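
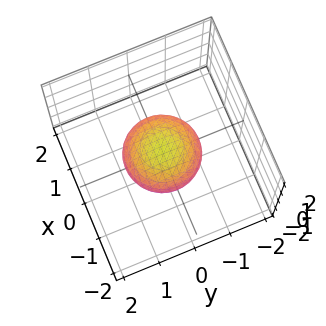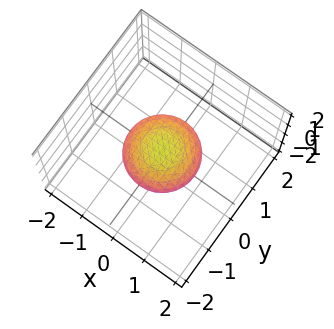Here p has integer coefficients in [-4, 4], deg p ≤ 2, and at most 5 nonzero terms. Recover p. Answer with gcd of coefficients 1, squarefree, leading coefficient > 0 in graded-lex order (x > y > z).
x^2 + y^2 + 2*z^2 - 1

First, deg p = 2. A closed, bounded, convex surface; a quadric.
Next, symmetries: rotational symmetry about the z-axis ⇒ p depends on x, y only through x² + y²; it's symmetric under z → −z, forcing even powers of z.
Then, against the integer gridlines: a circular section at z = 0 has radius exactly 1; among the integer gridlines, it crosses the x-axis at x ∈ {-1, 1}.
Finally, these observations pin down the coefficients. Check: (0, 1, 0) on the y-axis lies on the surface, and p(0, 1, 0) = 0. ✓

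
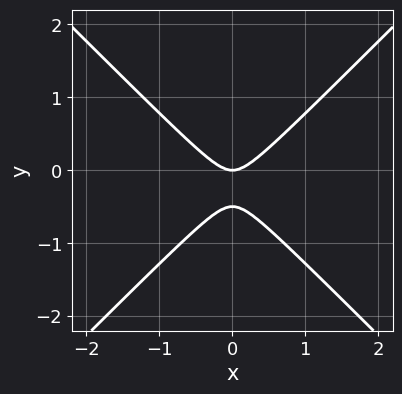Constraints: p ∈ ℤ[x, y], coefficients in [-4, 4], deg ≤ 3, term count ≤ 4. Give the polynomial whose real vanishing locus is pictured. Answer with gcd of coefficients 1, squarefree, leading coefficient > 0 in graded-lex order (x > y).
2*x^2 - 2*y^2 - y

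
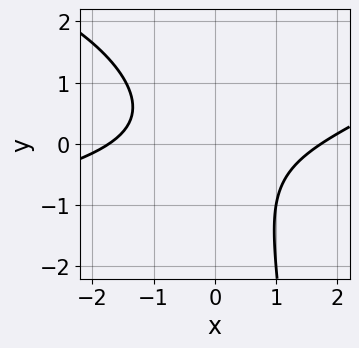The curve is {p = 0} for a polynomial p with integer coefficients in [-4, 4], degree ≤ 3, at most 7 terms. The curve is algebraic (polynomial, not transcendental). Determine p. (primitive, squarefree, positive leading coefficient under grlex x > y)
The degree is 3 — the shape is more complex than any degree-2 curve.
Observable constraints: the curve avoids every integer y-axis point in the box.
Matching integer coefficients to the picture gives p.

x*y^2 + x^2 - 3*x*y - 2*y^2 - 3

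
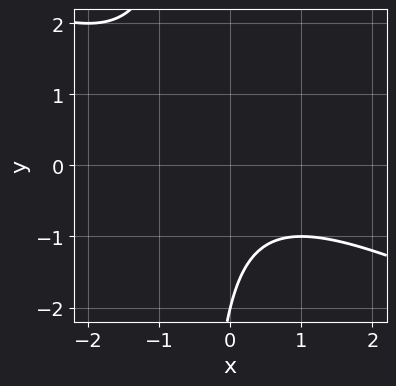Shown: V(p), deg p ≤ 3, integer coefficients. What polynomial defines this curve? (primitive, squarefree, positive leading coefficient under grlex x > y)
x^2 + 2*x*y + y + 2

1. The degree is 2 — no degree-1 curve has this shape.
2. Observable constraints: it misses every integer gridline on the x-axis; one y-axis crossing is at y = -2.
3. Assembling these constraints gives the stated polynomial.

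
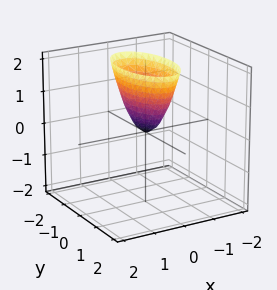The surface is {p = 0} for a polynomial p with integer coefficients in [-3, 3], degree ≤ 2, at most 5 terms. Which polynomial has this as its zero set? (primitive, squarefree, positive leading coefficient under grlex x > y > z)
1. deg p = 2.
2. Symmetries: it's symmetric under y → −y, forcing even powers of y; the x ↦ −x reflection is a symmetry, so x appears only in even powers.
3. Checking where it meets the axes: it meets the z-axis at z = 0 (among the integer gridlines); it meets the y-axis at y = 0 (among the integer gridlines).
4. Putting this together gives p.

3*x^2 + y^2 - z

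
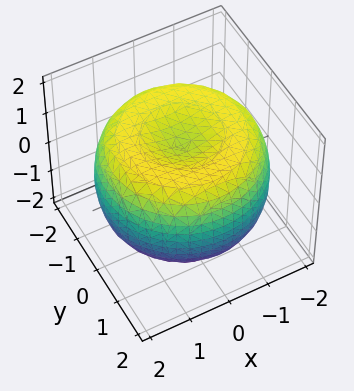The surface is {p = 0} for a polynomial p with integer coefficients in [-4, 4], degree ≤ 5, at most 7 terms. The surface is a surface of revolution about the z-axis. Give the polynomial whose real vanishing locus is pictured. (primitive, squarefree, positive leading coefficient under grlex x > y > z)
The degree is 4 — a generic line meets the surface in up to 4 points.
By symmetry, the surface is invariant under rotation about z: p = q(x² + y², z).
Reading off the gridlines: among the integer gridlines, it crosses the z-axis at z ∈ {-1, 1}; a circular section at z = 0 has radius between 1 and 2.
Fitting integer coefficients to these (and the overall shape) gives p.

x^4 + 2*x^2*y^2 + y^4 - 3*x^2 - 3*y^2 + 3*z^2 - 3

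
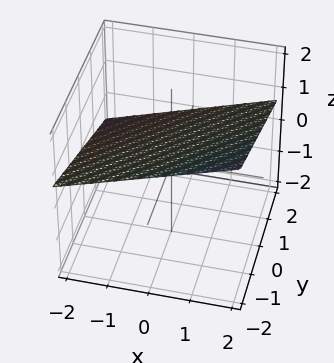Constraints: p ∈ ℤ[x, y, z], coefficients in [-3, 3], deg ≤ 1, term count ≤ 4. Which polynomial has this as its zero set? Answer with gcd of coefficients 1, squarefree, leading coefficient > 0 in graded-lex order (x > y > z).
x - y - 3*z + 2

(a) deg p = 1. The surface is flat (a plane).
(b) From the visible intercepts: one x-axis crossing is at x = -2; it crosses the y-axis at the gridline y = 2.
(c) Solving for integer coefficients yields p as stated.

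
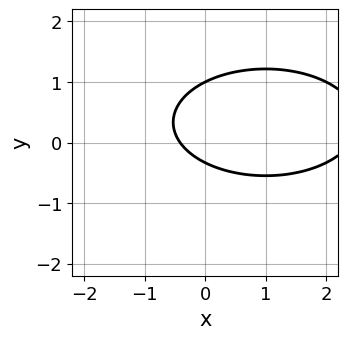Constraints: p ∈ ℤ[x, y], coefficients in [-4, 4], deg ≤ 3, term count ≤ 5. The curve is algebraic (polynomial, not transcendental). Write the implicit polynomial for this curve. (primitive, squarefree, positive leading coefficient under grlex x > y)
x^2 + 3*y^2 - 2*x - 2*y - 1

(a) deg p = 2.
(b) Checking where it meets the axes: it crosses the y-axis at the gridline y = 1.
(c) Matching integer coefficients to the picture gives p.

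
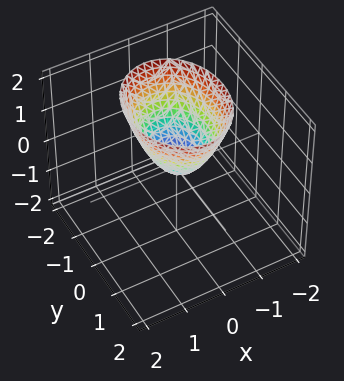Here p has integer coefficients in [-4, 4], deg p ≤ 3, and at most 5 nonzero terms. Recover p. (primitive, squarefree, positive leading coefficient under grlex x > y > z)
3*x^2 + 2*y^2 - 2*z

(a) The degree is 2 — a paraboloid; a quadric.
(b) Symmetries: it's symmetric under x → −x, forcing even powers of x; the y ↦ −y reflection is a symmetry, so y appears only in even powers.
(c) Reading off the gridlines: it meets the z-axis at z = 0 (among the integer gridlines); it crosses the y-axis at the gridline y = 0; one x-axis crossing is at x = 0.
(d) Assembling these constraints gives the stated polynomial.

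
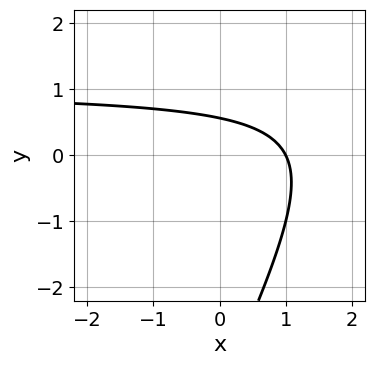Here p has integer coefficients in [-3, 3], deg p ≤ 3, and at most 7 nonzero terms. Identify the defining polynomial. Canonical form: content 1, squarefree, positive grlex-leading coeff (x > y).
(a) Degree: a generic line meets the curve in up to 2 points, so deg p = 2.
(b) Reading off the gridlines: it crosses the x-axis at the gridline x = 1.
(c) Putting this together gives p.

2*x*y - y^2 - 2*x - 3*y + 2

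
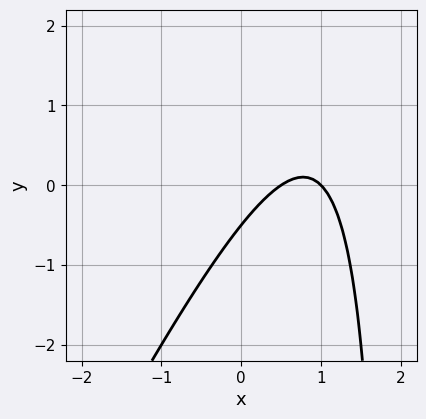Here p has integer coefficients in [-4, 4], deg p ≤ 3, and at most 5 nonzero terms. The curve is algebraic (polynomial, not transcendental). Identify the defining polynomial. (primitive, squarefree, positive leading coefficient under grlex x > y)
2*x^2 - x*y - 3*x + 2*y + 1

First, deg p = 2.
Next, checking where it meets the axes: one x-axis crossing is at x = 1.
Finally, these observations pin down the coefficients.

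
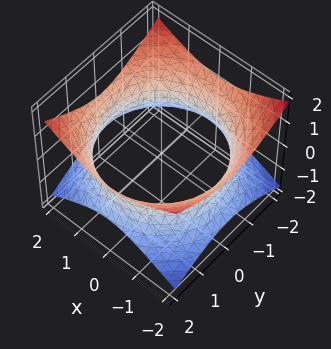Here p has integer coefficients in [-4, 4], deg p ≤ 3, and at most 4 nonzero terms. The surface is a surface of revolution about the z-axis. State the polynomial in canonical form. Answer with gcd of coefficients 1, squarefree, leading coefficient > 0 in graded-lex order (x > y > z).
deg p = 2.
By symmetry, the z-axis is an axis of rotation, so x and y enter only as x² + y².
Against the integer gridlines: it misses every integer gridline on the z-axis; a circular section at z = 0 has radius between 1 and 2.
These observations pin down the coefficients.

x^2 + y^2 - 2*z^2 - 3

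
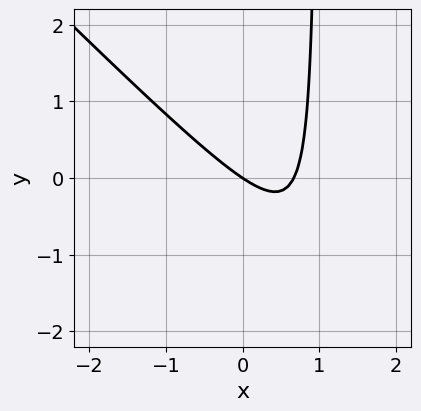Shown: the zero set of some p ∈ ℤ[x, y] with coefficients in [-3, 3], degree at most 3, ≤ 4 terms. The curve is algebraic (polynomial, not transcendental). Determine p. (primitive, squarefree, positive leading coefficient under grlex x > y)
1. The degree is 2 — no degree-1 curve has this shape.
2. From the visible intercepts: it meets the y-axis at y = 0 (among the integer gridlines); it meets the x-axis at x = 0 (among the integer gridlines).
3. Putting this together gives p.

3*x^2 + 3*x*y - 2*x - 3*y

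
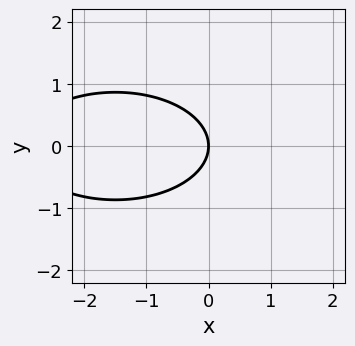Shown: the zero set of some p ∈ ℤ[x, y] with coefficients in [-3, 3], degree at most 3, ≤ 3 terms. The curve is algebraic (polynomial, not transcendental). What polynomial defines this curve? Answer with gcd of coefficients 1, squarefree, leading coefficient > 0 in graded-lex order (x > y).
x^2 + 3*y^2 + 3*x

First, deg p = 2.
Next, symmetries: mirror symmetry y ↦ −y ⇒ only even powers of y.
Next, observable constraints: it meets the x-axis at x = 0 (among the integer gridlines); it crosses the y-axis at the gridline y = 0.
Finally, matching integer coefficients to the picture gives p.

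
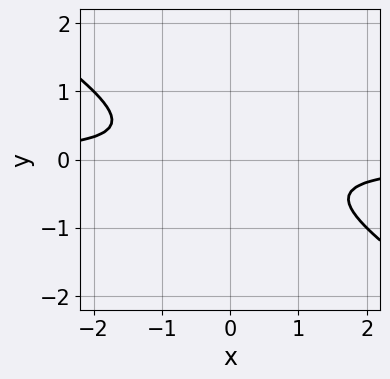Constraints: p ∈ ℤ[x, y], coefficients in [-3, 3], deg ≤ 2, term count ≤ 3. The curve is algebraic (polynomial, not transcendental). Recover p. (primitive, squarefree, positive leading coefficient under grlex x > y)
2*x*y + 3*y^2 + 1

1. deg p = 2. No degree-1 curve has this shape.
2. From the visible intercepts: the curve avoids every integer x-axis point in the box; no y-intercept at any integer in the box.
3. Putting this together gives p.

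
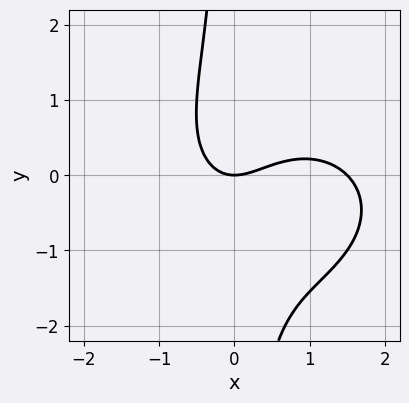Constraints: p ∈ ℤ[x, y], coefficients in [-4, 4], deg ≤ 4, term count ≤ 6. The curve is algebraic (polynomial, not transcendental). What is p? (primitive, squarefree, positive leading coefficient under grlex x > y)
(a) The degree is 3 — a generic line meets the curve in up to 3 points.
(b) Checking where it meets the axes: it meets the x-axis at x = 0 (among the integer gridlines); one y-axis crossing is at y = 0.
(c) Solving for integer coefficients yields p as stated.

2*x^3 + 3*x*y^2 - 3*x^2 + x*y + 3*y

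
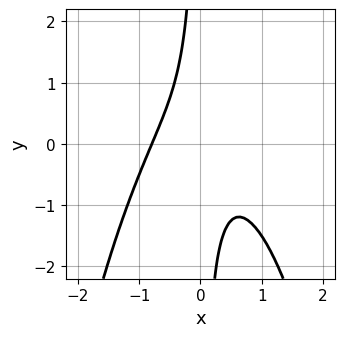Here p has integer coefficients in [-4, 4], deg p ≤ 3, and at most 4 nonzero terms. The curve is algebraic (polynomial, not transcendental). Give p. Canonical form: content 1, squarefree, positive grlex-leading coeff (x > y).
2*x^3 + 2*x*y + 1

First, the degree is 3 — no degree-2 curve has this shape.
Then, from the axis intercepts and sections: it misses every integer gridline on the y-axis.
Finally, matching integer coefficients to the picture gives p.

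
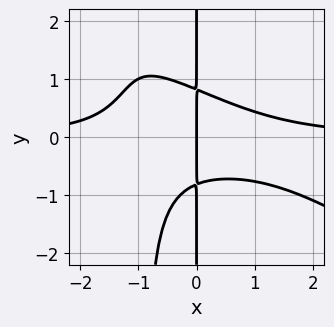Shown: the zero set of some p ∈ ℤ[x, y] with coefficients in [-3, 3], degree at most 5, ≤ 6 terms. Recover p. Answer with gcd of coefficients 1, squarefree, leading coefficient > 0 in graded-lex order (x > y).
(a) deg p = 4. A generic line meets the curve in up to 4 points.
(b) Checking where it meets the axes: every point of the y-axis in the box is on the curve; it meets the x-axis at x = 0 (among the integer gridlines).
(c) Fitting integer coefficients to these (and the overall shape) gives p.

2*x^3*y + 3*x^2*y^2 + 3*x*y^2 - 2*x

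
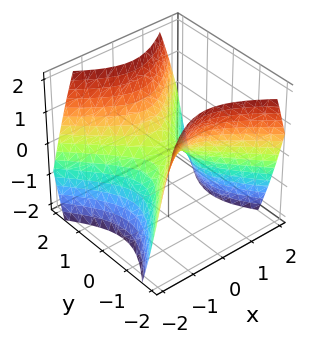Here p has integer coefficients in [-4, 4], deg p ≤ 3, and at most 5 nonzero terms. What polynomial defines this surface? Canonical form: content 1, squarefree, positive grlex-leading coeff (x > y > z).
x^2 - y^2 + z

The degree is 2 — a hyperbolic paraboloid; a quadric.
Symmetries: it's symmetric under x → −x, forcing even powers of x; it's symmetric under y → −y, forcing even powers of y.
Reading off the gridlines: one y-axis crossing is at y = 0; one z-axis crossing is at z = 0; one x-axis crossing is at x = 0.
Assembling these constraints gives the stated polynomial.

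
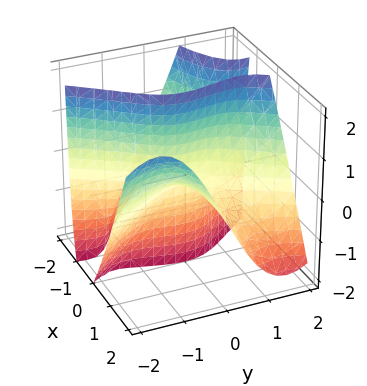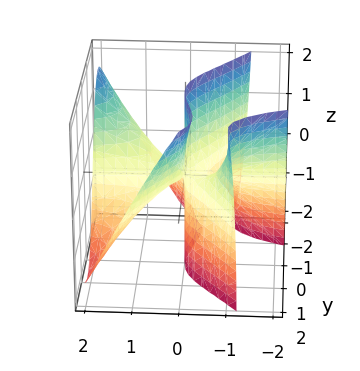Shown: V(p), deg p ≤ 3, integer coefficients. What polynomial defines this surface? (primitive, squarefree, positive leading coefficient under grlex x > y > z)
3*x^2*y - y^3 + y^2*z + 3*x*z

Degree: a generic line meets the surface in up to 3 points, so deg p = 3.
From the axis intercepts and sections: every point of the x-axis in the box is on the surface; the visible z-axis segment lies entirely on the surface; it crosses the y-axis at the gridline y = 0.
Fitting integer coefficients to these (and the overall shape) gives p.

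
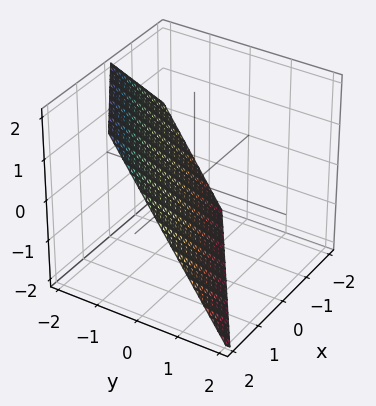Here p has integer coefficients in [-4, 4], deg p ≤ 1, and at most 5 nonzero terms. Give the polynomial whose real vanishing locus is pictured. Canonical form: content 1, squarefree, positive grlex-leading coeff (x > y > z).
2*x - 3*y - 2*z - 2

1. The degree is 1 — every cross-section is a straight line — this is a plane.
2. Checking where it meets the axes: it meets the x-axis at x = 1 (among the integer gridlines); it crosses the z-axis at the gridline z = -1.
3. Solving for integer coefficients yields p as stated.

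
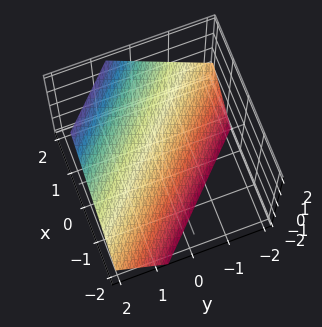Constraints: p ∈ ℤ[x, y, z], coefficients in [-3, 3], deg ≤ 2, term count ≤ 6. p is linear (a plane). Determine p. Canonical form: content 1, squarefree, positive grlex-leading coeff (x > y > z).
First, degree: the surface is flat (a plane), so deg p = 1.
Finally, solving for integer coefficients yields p as stated.

3*x + 3*y - 3*z - 2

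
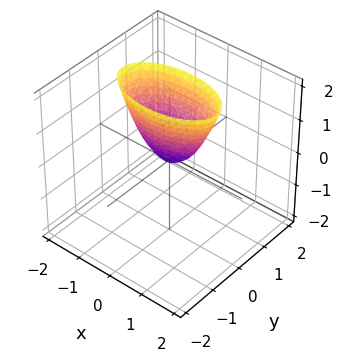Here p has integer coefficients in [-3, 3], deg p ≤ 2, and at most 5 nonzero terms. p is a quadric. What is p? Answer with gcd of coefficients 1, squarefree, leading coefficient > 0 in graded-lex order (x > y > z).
Degree: a single bowl opening along one axis; a quadric, so deg p = 2.
Symmetries: the y ↦ −y reflection is a symmetry, so y appears only in even powers; the x ↦ −x reflection is a symmetry, so x appears only in even powers.
Reading off the gridlines: it crosses the z-axis at the gridline z = 0; it meets the y-axis at y = 0 (among the integer gridlines); it meets the x-axis at x = 0 (among the integer gridlines).
These observations pin down the coefficients.

x^2 + 3*y^2 - z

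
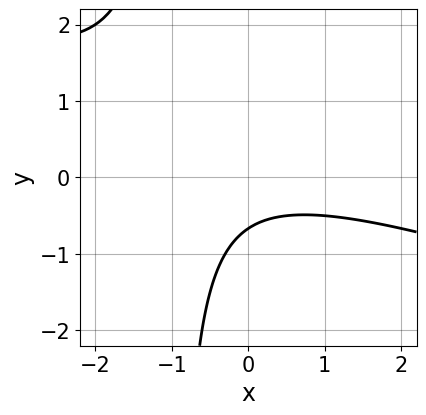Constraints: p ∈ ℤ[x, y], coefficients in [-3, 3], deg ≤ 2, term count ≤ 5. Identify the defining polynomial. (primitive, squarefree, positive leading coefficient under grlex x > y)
x^2 + 3*x*y + 3*y + 2

1. Degree: a generic line meets the curve in up to 2 points, so deg p = 2.
2. Reading off the gridlines: no x-intercept at any integer in the box.
3. Fitting integer coefficients to these (and the overall shape) gives p.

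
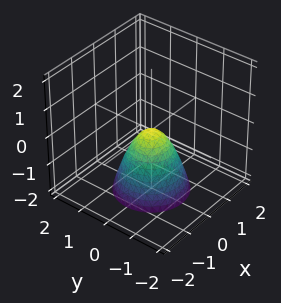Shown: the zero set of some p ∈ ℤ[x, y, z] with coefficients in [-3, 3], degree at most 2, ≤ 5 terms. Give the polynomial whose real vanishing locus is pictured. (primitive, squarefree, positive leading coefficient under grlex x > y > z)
3*x^2 + 3*y^2 + 2*z

1. The degree is 2 — a single bowl opening along one axis; a quadric.
2. Symmetry: the z-axis is an axis of rotation, so x and y enter only as x² + y².
3. From the visible intercepts: one y-axis crossing is at y = 0; it meets the z-axis at z = 0 (among the integer gridlines).
4. The integer polynomial consistent with all of this is the stated p.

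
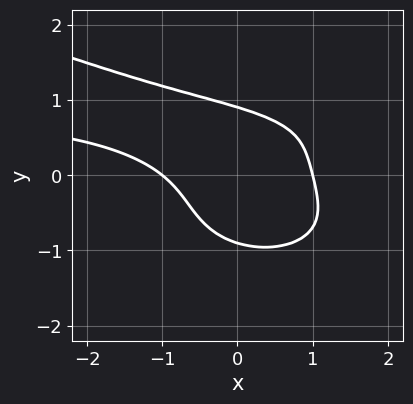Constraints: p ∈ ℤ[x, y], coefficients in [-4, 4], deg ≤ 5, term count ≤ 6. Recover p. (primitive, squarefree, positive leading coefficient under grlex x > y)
First, deg p = 4. No degree-3 curve has this shape.
Next, from the visible intercepts: among the integer gridlines, it crosses the x-axis at x ∈ {-1, 1}.
Finally, assembling these constraints gives the stated polynomial.

3*y^4 - 2*x^2*y + 2*x^2 + 3*x*y - 2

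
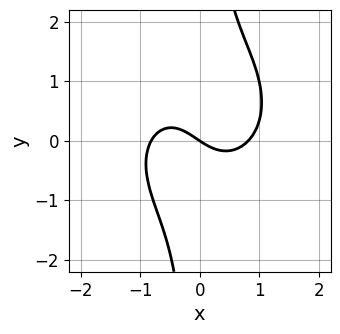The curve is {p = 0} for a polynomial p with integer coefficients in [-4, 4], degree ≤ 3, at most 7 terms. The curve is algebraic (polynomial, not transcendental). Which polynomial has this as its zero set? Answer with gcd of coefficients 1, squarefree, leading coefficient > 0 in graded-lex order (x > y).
(a) deg p = 3. A generic line meets the curve in up to 3 points.
(b) Against the integer gridlines: it meets the x-axis at x = 0 (among the integer gridlines); one y-axis crossing is at y = 0.
(c) Assembling these constraints gives the stated polynomial.

3*x^3 + 3*x*y^2 - x*y - 2*x - 3*y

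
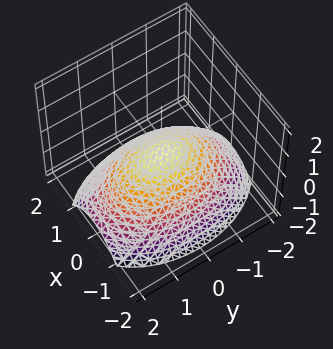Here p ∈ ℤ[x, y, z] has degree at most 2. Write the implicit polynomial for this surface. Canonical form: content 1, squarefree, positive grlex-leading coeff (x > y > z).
(a) deg p = 2.
(b) Symmetries: it's symmetric under y → −y, forcing even powers of y; the x ↦ −x reflection is a symmetry, so x appears only in even powers.
(c) Against the integer gridlines: it meets the x-axis at x = 0 (among the integer gridlines); it meets the z-axis at z = 0 (among the integer gridlines); one y-axis crossing is at y = 0.
(d) The integer polynomial consistent with all of this is the stated p.

2*x^2 + y^2 + 3*z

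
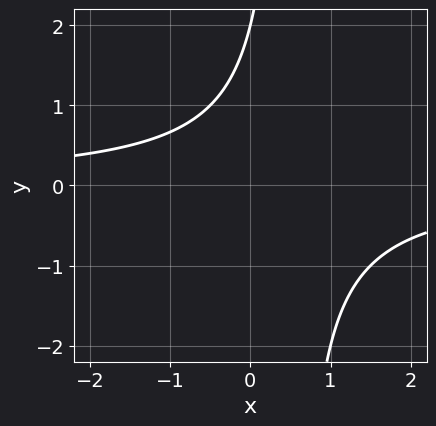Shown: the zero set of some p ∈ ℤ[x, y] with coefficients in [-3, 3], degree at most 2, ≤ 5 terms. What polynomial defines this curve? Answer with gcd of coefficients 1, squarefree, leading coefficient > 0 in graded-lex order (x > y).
2*x*y - y + 2

First, the degree is 2 — no degree-1 curve has this shape.
Then, checking where it meets the axes: it misses every integer gridline on the x-axis; it meets the y-axis at y = 2 (among the integer gridlines).
Finally, matching integer coefficients to the picture gives p.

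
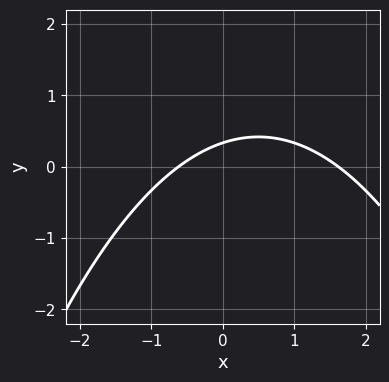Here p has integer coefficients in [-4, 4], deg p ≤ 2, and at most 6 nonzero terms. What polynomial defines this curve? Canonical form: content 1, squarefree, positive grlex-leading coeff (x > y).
x^2 - x + 3*y - 1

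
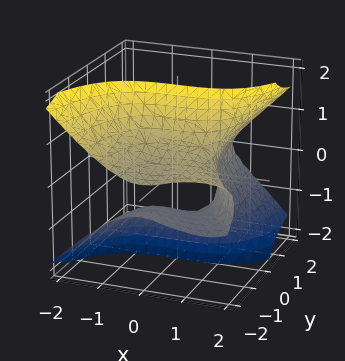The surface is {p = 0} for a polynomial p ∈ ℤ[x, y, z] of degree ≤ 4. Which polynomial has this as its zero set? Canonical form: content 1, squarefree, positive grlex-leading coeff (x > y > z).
deg p = 3.
Reading off the gridlines: it misses every integer gridline on the z-axis; no y-intercept at any integer in the box; it crosses the x-axis at the gridline x = 1.
Matching integer coefficients to the picture gives p.

x^3 + x^2*y - 3*y*z^2 - 1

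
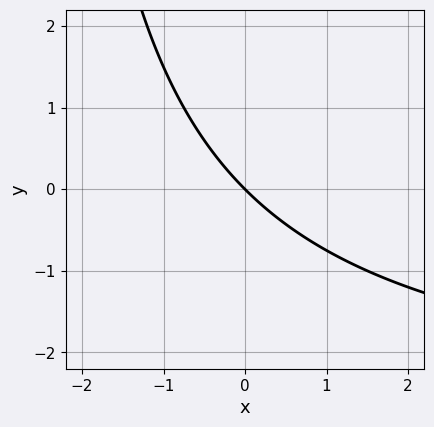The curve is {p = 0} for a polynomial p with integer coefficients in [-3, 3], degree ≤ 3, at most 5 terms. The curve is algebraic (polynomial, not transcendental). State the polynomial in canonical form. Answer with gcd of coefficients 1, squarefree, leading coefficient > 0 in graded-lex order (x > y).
x*y + 3*x + 3*y

The degree is 2 — a generic line meets the curve in up to 2 points.
Against the integer gridlines: it meets the x-axis at x = 0 (among the integer gridlines); it crosses the y-axis at the gridline y = 0.
Matching integer coefficients to the picture gives p.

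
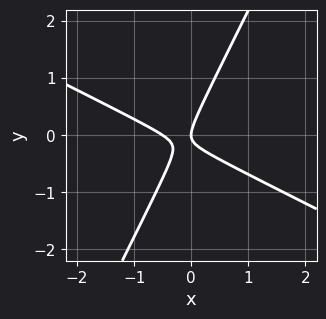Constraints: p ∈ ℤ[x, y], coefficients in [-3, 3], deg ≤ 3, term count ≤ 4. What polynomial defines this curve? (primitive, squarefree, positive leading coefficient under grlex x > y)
2*x^2 + 3*x*y - 2*y^2 + x

First, degree: no degree-1 curve has this shape, so deg p = 2.
Next, against the integer gridlines: one y-axis crossing is at y = 0; one x-axis crossing is at x = 0.
Finally, matching integer coefficients to the picture gives p.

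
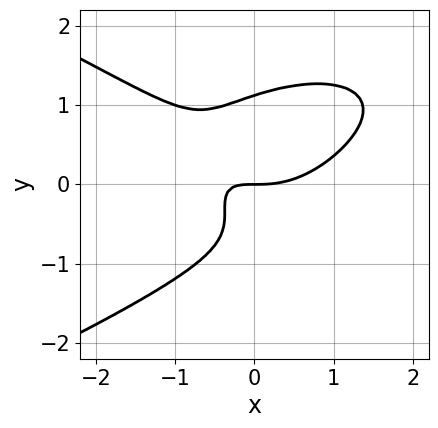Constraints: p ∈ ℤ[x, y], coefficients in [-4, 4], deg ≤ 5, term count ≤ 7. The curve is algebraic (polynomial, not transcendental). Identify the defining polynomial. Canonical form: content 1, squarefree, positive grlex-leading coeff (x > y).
3*y^4 + 2*x^3 - 3*x*y - 2*y^2 - 2*y

The degree is 4 — the shape is more complex than any degree-3 curve.
Observable constraints: it crosses the x-axis at the gridline x = 0; one y-axis crossing is at y = 0.
Together with the visible shape, these determine p as stated.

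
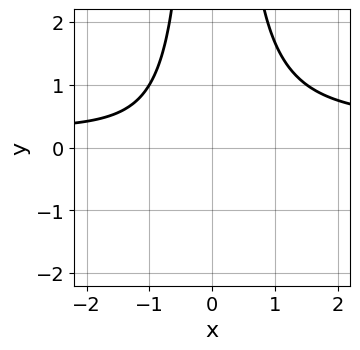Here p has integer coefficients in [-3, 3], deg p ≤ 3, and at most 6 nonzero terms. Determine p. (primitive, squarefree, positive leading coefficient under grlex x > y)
3*x^2*y - x^2 - x - 3

The degree is 3 — no degree-2 curve has this shape.
Reading off the gridlines: no x-intercept at any integer in the box; it misses every integer gridline on the y-axis.
These observations pin down the coefficients.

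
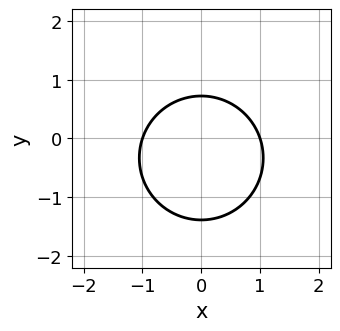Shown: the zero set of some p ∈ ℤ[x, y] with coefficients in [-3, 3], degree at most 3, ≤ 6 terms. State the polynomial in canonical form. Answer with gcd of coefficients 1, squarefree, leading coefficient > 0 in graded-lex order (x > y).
3*x^2 + 3*y^2 + 2*y - 3

(a) Degree: a generic line meets the curve in up to 2 points, so deg p = 2.
(b) Symmetries: the x ↦ −x reflection is a symmetry, so x appears only in even powers.
(c) From the visible intercepts: the x-axis gridline crossings are at x ∈ {-1, 1}.
(d) The integer polynomial consistent with all of this is the stated p.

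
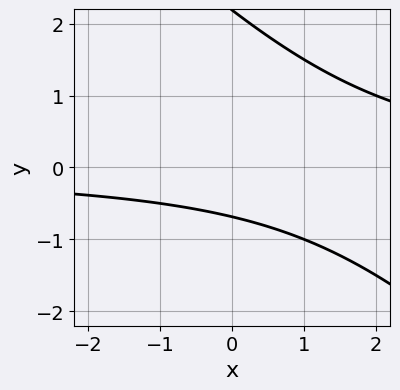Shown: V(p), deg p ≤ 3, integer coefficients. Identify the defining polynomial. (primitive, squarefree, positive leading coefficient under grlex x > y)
2*x*y + 2*y^2 - 3*y - 3

First, the degree is 2 — no degree-1 curve has this shape.
Next, checking where it meets the axes: it misses every integer gridline on the x-axis.
Finally, matching integer coefficients to the picture gives p.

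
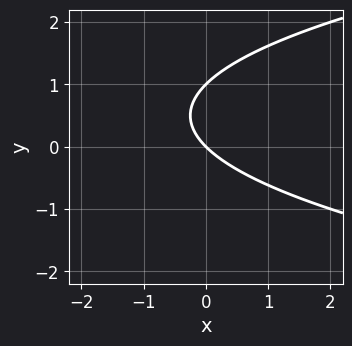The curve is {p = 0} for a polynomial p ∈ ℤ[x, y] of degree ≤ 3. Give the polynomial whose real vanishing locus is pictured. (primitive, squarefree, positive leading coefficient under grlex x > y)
(a) deg p = 2. No degree-1 curve has this shape.
(b) Observable constraints: among the integer gridlines, it crosses the y-axis at y ∈ {0, 1}; one x-axis crossing is at x = 0.
(c) Together with the visible shape, these determine p as stated.

y^2 - x - y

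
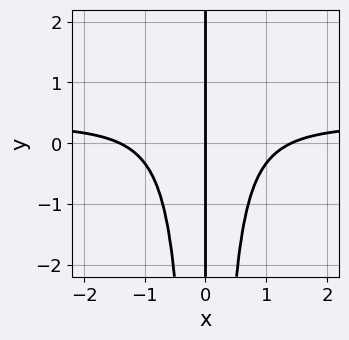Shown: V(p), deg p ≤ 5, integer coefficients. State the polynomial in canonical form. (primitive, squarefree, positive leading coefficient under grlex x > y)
1. Degree: the shape is more complex than any degree-3 curve, so deg p = 4.
2. From the visible intercepts: it meets the x-axis at x = 0 (among the integer gridlines); every point of the y-axis in the box is on the curve.
3. These observations pin down the coefficients.

3*x^3*y - x^3 + 2*x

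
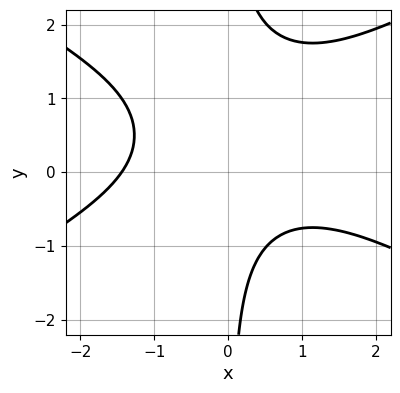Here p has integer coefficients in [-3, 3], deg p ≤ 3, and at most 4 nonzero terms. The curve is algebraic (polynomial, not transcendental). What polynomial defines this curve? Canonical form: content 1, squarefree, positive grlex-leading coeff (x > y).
x^3 - 3*x*y^2 + 3*x*y + 3

The degree is 3 — the shape is more complex than any degree-2 curve.
Reading off the gridlines: the curve avoids every integer y-axis point in the box.
Putting this together gives p.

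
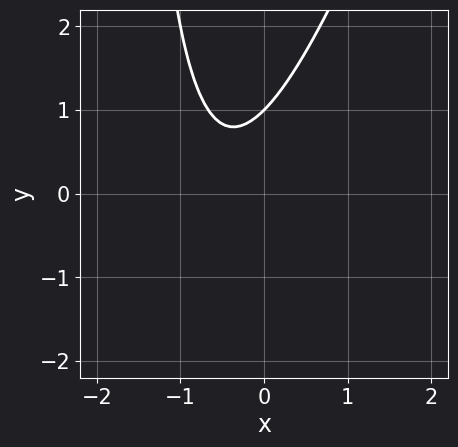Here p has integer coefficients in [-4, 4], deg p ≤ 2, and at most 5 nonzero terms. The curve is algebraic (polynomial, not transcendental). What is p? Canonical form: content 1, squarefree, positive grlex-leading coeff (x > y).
First, deg p = 2. A generic line meets the curve in up to 2 points.
Next, from the axis intercepts and sections: the curve avoids every integer x-axis point in the box; it meets the y-axis at y = 1 (among the integer gridlines).
Finally, putting this together gives p.

3*x^2 - x*y + 3*x - 2*y + 2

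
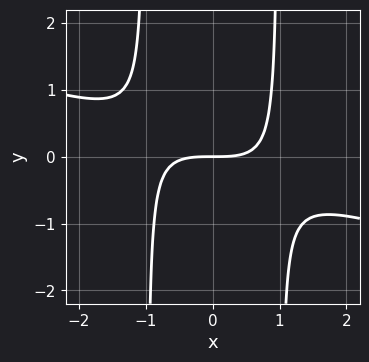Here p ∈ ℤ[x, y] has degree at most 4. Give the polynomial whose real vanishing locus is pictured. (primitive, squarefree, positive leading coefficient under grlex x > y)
x^3 + 3*x^2*y - 3*y

(a) The degree is 3 — the shape is more complex than any degree-2 curve.
(b) From the visible intercepts: it crosses the y-axis at the gridline y = 0; it crosses the x-axis at the gridline x = 0.
(c) Solving for integer coefficients yields p as stated.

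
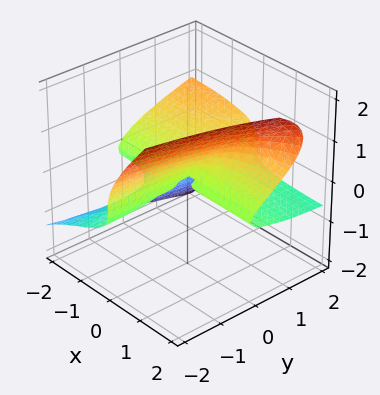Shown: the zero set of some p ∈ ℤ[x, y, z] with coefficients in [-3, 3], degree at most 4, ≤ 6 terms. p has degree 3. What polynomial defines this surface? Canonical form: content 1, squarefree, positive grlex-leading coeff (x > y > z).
Degree: no degree-2 surface has this shape, so deg p = 3.
Checking where it meets the axes: every point of the y-axis in the box is on the surface; it crosses the z-axis at the gridline z = 0; every point of the x-axis in the box is on the surface.
Assembling these constraints gives the stated polynomial.

x*y*z - 3*x*z^2 + 3*z^3 + x*y - x*z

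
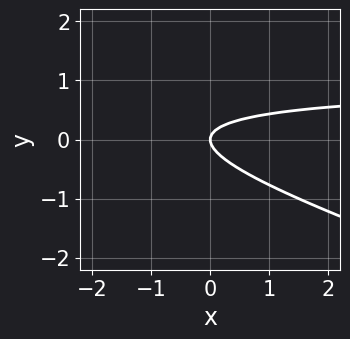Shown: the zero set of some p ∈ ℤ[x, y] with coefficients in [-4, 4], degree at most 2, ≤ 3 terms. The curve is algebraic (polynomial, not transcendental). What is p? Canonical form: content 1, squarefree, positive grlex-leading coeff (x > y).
First, degree: a generic line meets the curve in up to 2 points, so deg p = 2.
Next, observable constraints: it crosses the y-axis at the gridline y = 0; it crosses the x-axis at the gridline x = 0.
Finally, fitting integer coefficients to these (and the overall shape) gives p.

x*y + 3*y^2 - x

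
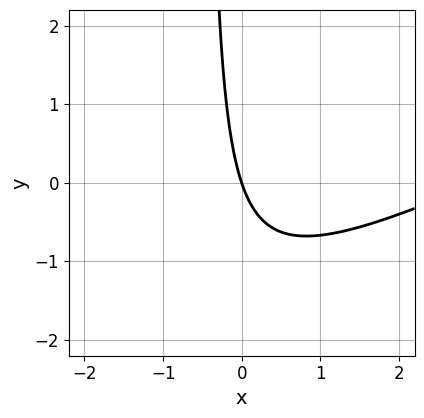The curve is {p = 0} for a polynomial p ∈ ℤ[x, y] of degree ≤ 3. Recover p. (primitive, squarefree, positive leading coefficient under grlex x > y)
x^2 - 2*x*y - 3*x - y

The degree is 2 — a generic line meets the curve in up to 2 points.
From the visible intercepts: it crosses the y-axis at the gridline y = 0; it meets the x-axis at x = 0 (among the integer gridlines).
Solving for integer coefficients yields p as stated.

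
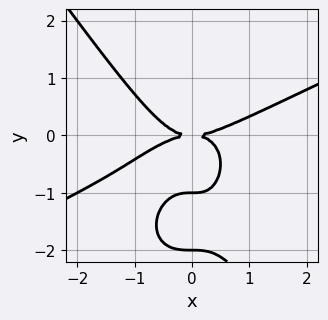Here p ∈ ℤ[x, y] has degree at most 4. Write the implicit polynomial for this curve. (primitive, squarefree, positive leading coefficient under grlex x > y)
x^4 - 2*x^3*y - y^4 - 3*y^3 - 2*y^2

deg p = 4. A generic line meets the curve in up to 4 points.
Reading off the gridlines: among the integer gridlines, it crosses the y-axis at y ∈ {-2, -1, 0}; it crosses the x-axis at the gridline x = 0.
Matching integer coefficients to the picture gives p.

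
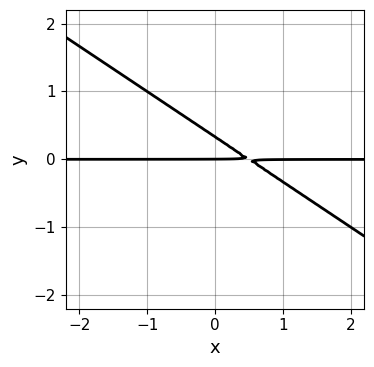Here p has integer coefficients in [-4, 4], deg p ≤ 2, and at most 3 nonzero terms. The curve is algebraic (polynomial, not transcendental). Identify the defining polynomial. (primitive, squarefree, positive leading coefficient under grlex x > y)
(a) deg p = 2. The shape is more complex than any degree-1 curve.
(b) Against the integer gridlines: the visible x-axis segment lies entirely on the curve; one y-axis crossing is at y = 0.
(c) Fitting integer coefficients to these (and the overall shape) gives p.

2*x*y + 3*y^2 - y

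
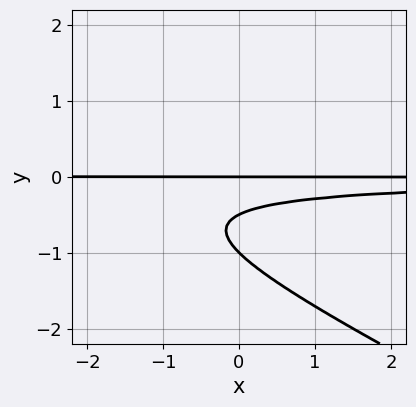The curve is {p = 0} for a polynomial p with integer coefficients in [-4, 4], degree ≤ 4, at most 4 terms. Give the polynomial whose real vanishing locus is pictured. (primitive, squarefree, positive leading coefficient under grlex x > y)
x*y^2 + 2*y^3 + 3*y^2 + y

(a) deg p = 3. No degree-2 curve has this shape.
(b) From the axis intercepts and sections: among the integer gridlines, it crosses the y-axis at y ∈ {-1, 0}; every point of the x-axis in the box is on the curve.
(c) Fitting integer coefficients to these (and the overall shape) gives p.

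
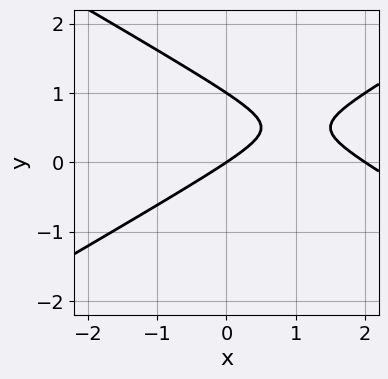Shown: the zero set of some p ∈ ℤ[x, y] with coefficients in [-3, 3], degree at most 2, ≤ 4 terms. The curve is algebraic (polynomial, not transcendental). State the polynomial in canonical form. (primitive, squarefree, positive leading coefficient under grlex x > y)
(a) deg p = 2. A generic line meets the curve in up to 2 points.
(b) Against the integer gridlines: among the integer gridlines, it crosses the x-axis at x ∈ {0, 2}; the y-axis gridline crossings are at y ∈ {0, 1}.
(c) Matching integer coefficients to the picture gives p.

x^2 - 3*y^2 - 2*x + 3*y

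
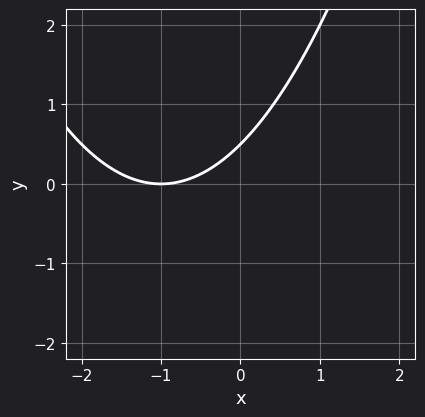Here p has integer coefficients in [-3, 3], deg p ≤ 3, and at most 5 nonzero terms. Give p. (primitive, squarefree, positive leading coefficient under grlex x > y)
x^2 + 2*x - 2*y + 1

First, degree: a generic line meets the curve in up to 2 points, so deg p = 2.
Then, from the visible intercepts: one x-axis crossing is at x = -1.
Finally, matching integer coefficients to the picture gives p.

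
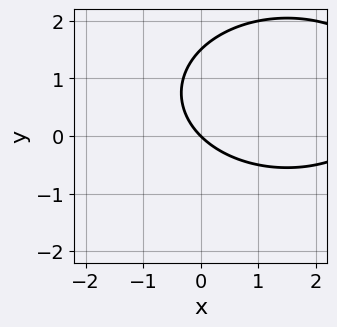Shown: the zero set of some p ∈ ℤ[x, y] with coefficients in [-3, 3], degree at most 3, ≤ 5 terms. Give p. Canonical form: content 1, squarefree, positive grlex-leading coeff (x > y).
First, deg p = 2. A generic line meets the curve in up to 2 points.
Next, from the axis intercepts and sections: one y-axis crossing is at y = 0; one x-axis crossing is at x = 0.
Finally, together with the visible shape, these determine p as stated.

x^2 + 2*y^2 - 3*x - 3*y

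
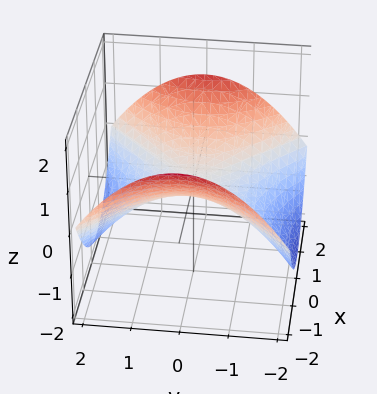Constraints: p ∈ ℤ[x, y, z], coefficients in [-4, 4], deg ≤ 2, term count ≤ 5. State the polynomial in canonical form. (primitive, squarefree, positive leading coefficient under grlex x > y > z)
deg p = 2.
Symmetries: it's symmetric under y → −y, forcing even powers of y; the x ↦ −x reflection is a symmetry, so x appears only in even powers.
Against the integer gridlines: it crosses the y-axis at the gridline y = 0; it meets the x-axis at x = 0 (among the integer gridlines).
Solving for integer coefficients yields p as stated.

x^2 - y^2 - 3*z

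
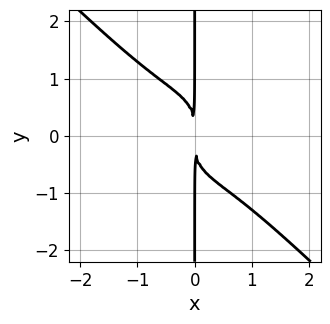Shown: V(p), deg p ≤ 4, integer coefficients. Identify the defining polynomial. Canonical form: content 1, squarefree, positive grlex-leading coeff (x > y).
1. The degree is 4 — no degree-3 curve has this shape.
2. From the visible intercepts: every point of the y-axis in the box is on the curve.
3. These observations pin down the coefficients.

3*x^4 - x^2*y^2 + 2*x*y^3 + 3*x^2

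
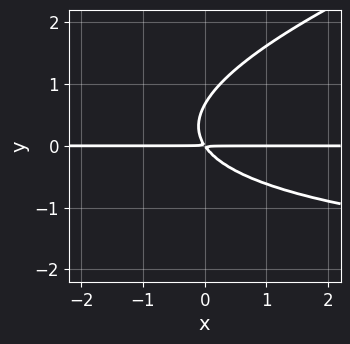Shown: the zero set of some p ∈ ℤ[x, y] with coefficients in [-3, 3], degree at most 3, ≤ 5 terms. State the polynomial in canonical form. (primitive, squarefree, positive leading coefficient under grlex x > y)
x*y^2 - 3*y^3 + 3*x*y + 2*y^2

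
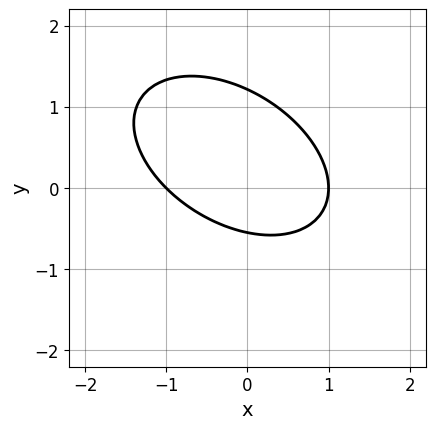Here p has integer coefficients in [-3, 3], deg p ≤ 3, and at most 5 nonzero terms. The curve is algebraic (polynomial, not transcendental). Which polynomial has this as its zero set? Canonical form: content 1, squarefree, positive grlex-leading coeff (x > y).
First, deg p = 2. A generic line meets the curve in up to 2 points.
Then, checking where it meets the axes: among the integer gridlines, it crosses the x-axis at x ∈ {-1, 1}.
Finally, the integer polynomial consistent with all of this is the stated p.

2*x^2 + 2*x*y + 3*y^2 - 2*y - 2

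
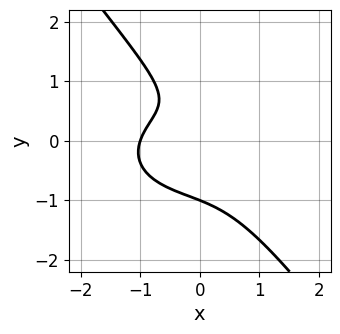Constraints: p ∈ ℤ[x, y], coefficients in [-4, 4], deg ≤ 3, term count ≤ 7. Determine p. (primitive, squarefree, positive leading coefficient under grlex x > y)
First, degree: a generic line meets the curve in up to 3 points, so deg p = 3.
Then, observable constraints: it meets the x-axis at x = -1 (among the integer gridlines); it crosses the y-axis at the gridline y = -1.
Finally, these observations pin down the coefficients.

x^3 + 2*x*y^2 + 2*y^3 - y + 1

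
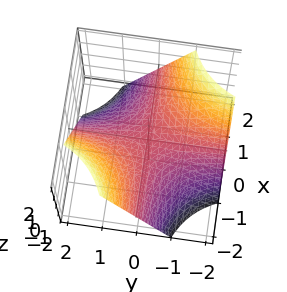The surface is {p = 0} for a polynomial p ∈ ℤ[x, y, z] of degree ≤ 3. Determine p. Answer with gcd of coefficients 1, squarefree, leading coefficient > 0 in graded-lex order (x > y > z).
x*y + z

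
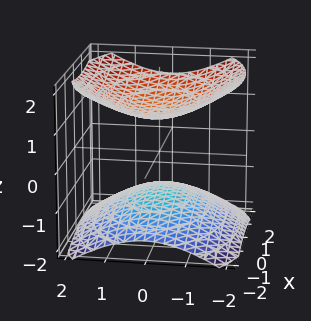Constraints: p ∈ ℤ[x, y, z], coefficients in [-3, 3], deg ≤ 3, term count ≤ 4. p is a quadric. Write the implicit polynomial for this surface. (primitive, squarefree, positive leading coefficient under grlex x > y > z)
x^2 + 2*y^2 - 3*z^2 + 3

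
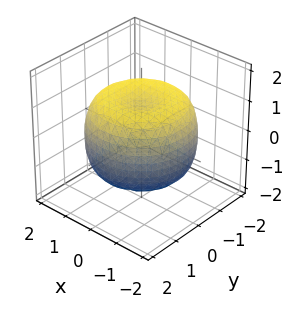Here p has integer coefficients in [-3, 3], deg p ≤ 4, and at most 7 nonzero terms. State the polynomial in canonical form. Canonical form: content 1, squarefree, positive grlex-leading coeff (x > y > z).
x^4 + 2*x^2*y^2 + y^4 - 2*x^2 - 2*y^2 + 2*z^2 - 2

First, the degree is 4 — the shape is more complex than any degree-3 surface.
Then, symmetries: the surface is invariant under rotation about z: p = q(x² + y², z).
Next, from the visible intercepts: a circular section at z = 0 has radius between 1 and 2; among the integer gridlines, it crosses the z-axis at z ∈ {-1, 1}.
Finally, the integer polynomial consistent with all of this is the stated p.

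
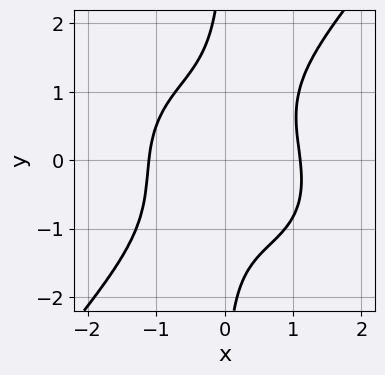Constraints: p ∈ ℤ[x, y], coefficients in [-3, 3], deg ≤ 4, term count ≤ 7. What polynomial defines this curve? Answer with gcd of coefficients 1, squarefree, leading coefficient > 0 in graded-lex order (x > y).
Degree: no degree-3 curve has this shape, so deg p = 4.
Checking where it meets the axes: the curve avoids every integer y-axis point in the box.
Matching integer coefficients to the picture gives p.

2*x^4 + x^2*y^2 - 2*x*y^3 + x^2*y - 3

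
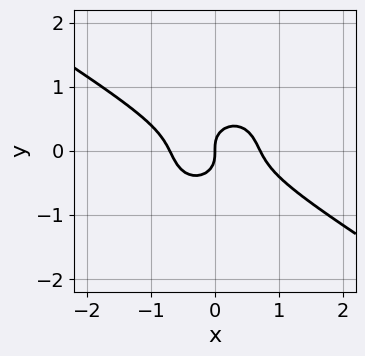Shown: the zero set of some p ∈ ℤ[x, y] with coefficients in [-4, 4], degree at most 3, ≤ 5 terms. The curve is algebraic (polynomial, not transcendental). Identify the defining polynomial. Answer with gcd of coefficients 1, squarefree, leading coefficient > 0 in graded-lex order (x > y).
(a) Degree: the shape is more complex than any degree-2 curve, so deg p = 3.
(b) Against the integer gridlines: one x-axis crossing is at x = 0; it meets the y-axis at y = 0 (among the integer gridlines).
(c) Solving for integer coefficients yields p as stated.

2*x^3 + 2*x^2*y + 3*y^3 - x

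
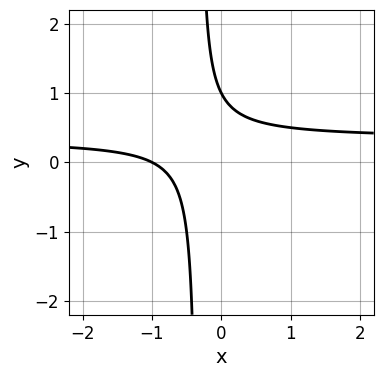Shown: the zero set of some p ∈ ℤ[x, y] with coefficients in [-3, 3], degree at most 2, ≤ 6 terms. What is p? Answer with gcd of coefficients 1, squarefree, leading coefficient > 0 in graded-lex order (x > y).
3*x*y - x + y - 1

1. The degree is 2 — a generic line meets the curve in up to 2 points.
2. From the axis intercepts and sections: it meets the x-axis at x = -1 (among the integer gridlines); one y-axis crossing is at y = 1.
3. Matching integer coefficients to the picture gives p.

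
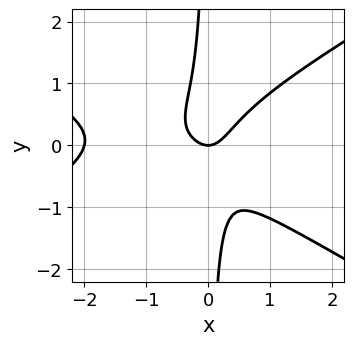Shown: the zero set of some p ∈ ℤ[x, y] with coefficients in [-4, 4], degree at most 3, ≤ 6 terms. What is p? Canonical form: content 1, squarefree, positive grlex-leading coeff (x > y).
deg p = 3. No degree-2 curve has this shape.
From the visible intercepts: one y-axis crossing is at y = 0; the x-axis gridline crossings are at x ∈ {-2, 0}.
Matching integer coefficients to the picture gives p.

x^3 - 3*x*y^2 + 2*x^2 - y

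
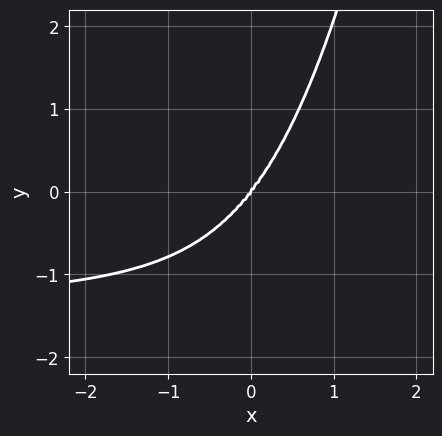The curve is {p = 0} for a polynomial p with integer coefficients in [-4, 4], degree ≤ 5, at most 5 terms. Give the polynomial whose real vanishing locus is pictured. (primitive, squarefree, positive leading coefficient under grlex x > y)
2*x^3*y + 2*x^2*y^2 + 3*x^3 + x^2*y - 2*y^3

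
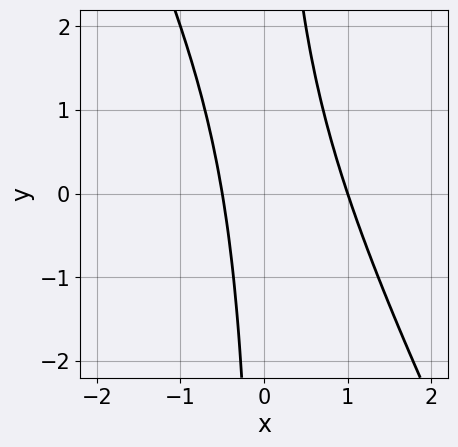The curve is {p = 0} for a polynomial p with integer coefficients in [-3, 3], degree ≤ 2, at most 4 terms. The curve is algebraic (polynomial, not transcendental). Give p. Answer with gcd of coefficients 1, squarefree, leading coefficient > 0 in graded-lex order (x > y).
1. deg p = 2. The shape is more complex than any degree-1 curve.
2. From the axis intercepts and sections: the curve avoids every integer y-axis point in the box; one x-axis crossing is at x = 1.
3. Solving for integer coefficients yields p as stated.

2*x^2 + x*y - x - 1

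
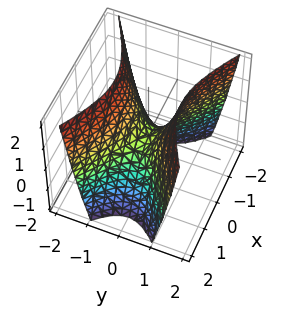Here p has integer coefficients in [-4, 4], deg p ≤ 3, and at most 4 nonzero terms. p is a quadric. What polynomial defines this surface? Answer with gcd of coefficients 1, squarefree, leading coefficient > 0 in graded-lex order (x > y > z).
x^2 - 2*y^2 + z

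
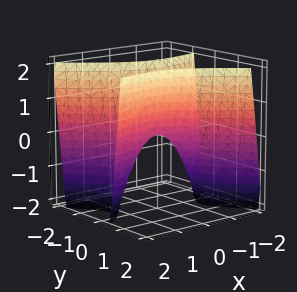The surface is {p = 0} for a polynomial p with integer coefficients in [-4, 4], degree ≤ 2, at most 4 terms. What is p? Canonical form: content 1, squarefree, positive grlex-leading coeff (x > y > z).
x^2 - 2*x*y - 3*y^2 + z

deg p = 2. The shape is more complex than any degree-1 surface.
Reading off the gridlines: one y-axis crossing is at y = 0; it meets the x-axis at x = 0 (among the integer gridlines); it meets the z-axis at z = 0 (among the integer gridlines).
Matching integer coefficients to the picture gives p.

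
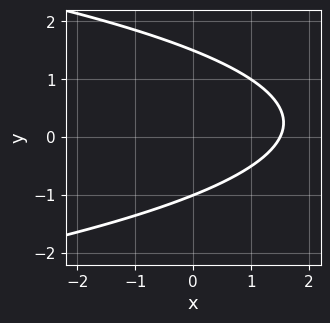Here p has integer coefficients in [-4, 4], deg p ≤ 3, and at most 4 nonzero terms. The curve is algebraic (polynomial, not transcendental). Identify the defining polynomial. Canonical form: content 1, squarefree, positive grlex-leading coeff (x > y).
2*y^2 + 2*x - y - 3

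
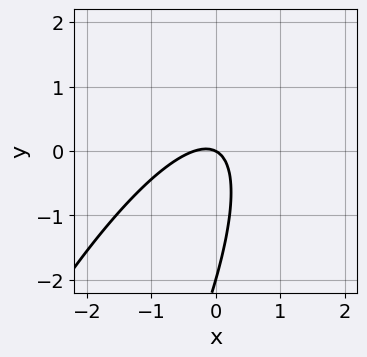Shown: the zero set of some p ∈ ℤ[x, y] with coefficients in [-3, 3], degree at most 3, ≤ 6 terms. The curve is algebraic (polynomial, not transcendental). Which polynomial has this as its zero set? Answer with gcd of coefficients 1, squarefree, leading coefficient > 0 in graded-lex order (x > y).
3*x^2 - 3*x*y + y^2 + x + 2*y

First, the degree is 2 — a generic line meets the curve in up to 2 points.
Next, checking where it meets the axes: among the integer gridlines, it crosses the y-axis at y ∈ {-2, 0}; it crosses the x-axis at the gridline x = 0.
Finally, matching integer coefficients to the picture gives p.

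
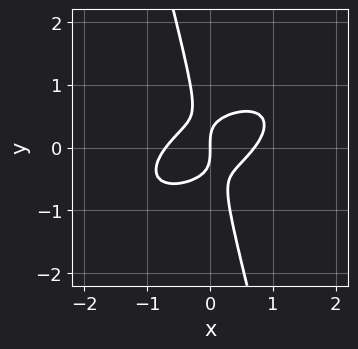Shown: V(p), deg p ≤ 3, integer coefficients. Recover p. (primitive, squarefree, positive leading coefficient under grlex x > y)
2*x^3 - 3*x^2*y + 3*x*y^2 + y^3 - x

(a) deg p = 3. A generic line meets the curve in up to 3 points.
(b) Reading off the gridlines: it meets the x-axis at x = 0 (among the integer gridlines); it crosses the y-axis at the gridline y = 0.
(c) These observations pin down the coefficients.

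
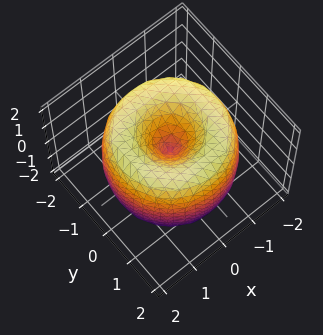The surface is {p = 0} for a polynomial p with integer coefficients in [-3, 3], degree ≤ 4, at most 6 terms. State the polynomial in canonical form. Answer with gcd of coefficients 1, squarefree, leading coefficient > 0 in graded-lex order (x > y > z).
x^4 + 2*x^2*y^2 + y^4 - 3*x^2 - 3*y^2 + z^2

1. Degree: a generic line meets the surface in up to 4 points, so deg p = 4.
2. Symmetries: rotational symmetry about the z-axis ⇒ p depends on x, y only through x² + y².
3. From the visible intercepts: it meets the z-axis at z = 0 (among the integer gridlines); one x-axis crossing is at x = 0; a circular section at z = 0 has radius between 1 and 2.
4. Assembling these constraints gives the stated polynomial.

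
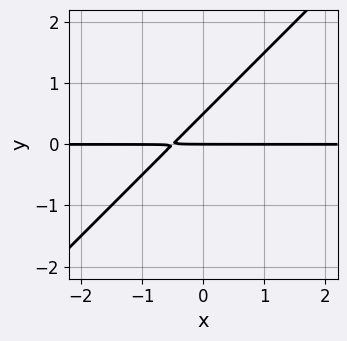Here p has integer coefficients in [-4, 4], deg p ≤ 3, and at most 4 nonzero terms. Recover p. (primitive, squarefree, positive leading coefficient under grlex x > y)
(a) deg p = 2. No degree-1 curve has this shape.
(b) Reading off the gridlines: the visible x-axis segment lies entirely on the curve; it meets the y-axis at y = 0 (among the integer gridlines).
(c) Solving for integer coefficients yields p as stated.

2*x*y - 2*y^2 + y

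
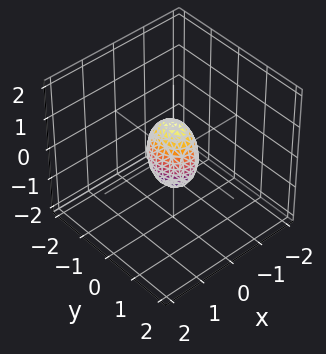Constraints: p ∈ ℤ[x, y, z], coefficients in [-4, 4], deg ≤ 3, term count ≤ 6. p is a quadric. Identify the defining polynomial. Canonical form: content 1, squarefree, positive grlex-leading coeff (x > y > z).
First, the degree is 2 — bounded and convex; a quadric.
Then, symmetries: it's symmetric under z → −z, forcing even powers of z; it's symmetric under y → −y, forcing even powers of y; mirror symmetry x ↦ −x ⇒ only even powers of x.
Next, from the visible intercepts: the z-axis gridline crossings are at z ∈ {-1, 1}.
Finally, these observations pin down the coefficients.

3*x^2 + 2*y^2 + z^2 - 1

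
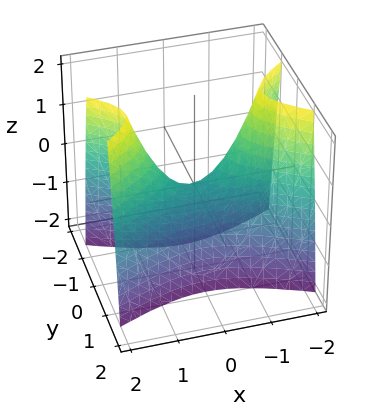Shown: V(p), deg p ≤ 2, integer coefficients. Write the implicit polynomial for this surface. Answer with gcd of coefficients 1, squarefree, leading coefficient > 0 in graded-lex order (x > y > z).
First, degree: a saddle surface; a quadric, so deg p = 2.
Next, symmetries: mirror symmetry y ↦ −y ⇒ only even powers of y; mirror symmetry x ↦ −x ⇒ only even powers of x.
Next, from the axis intercepts and sections: one y-axis crossing is at y = 0; it crosses the z-axis at the gridline z = 0.
Finally, solving for integer coefficients yields p as stated.

x^2 - 3*y^2 - z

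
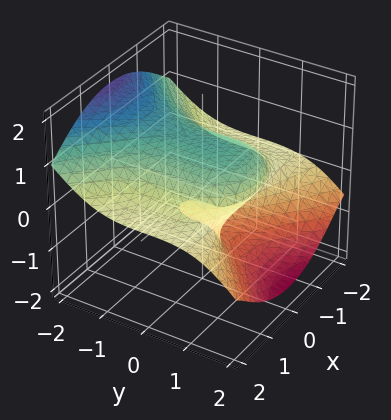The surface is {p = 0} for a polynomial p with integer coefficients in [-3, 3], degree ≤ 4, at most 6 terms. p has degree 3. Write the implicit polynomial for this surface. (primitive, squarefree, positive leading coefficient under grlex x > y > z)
3*x^2*z + y^3 + 3*z^3 - 3*z - 1

deg p = 3. No degree-2 surface has this shape.
Observable constraints: it crosses the y-axis at the gridline y = 1; no x-intercept at any integer in the box.
Matching integer coefficients to the picture gives p.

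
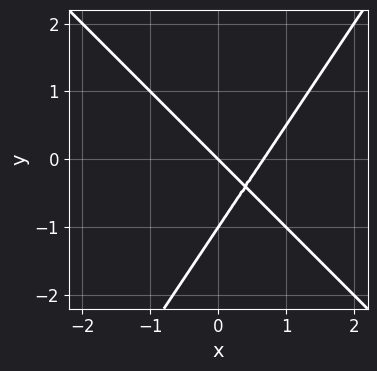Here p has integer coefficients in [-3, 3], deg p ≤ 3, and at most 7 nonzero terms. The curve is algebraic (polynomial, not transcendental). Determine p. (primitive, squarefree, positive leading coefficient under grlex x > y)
3*x^2 + x*y - 2*y^2 - 2*x - 2*y

(a) Degree: the shape is more complex than any degree-1 curve, so deg p = 2.
(b) From the visible intercepts: it meets the x-axis at x = 0 (among the integer gridlines); the y-axis gridline crossings are at y ∈ {-1, 0}.
(c) These observations pin down the coefficients.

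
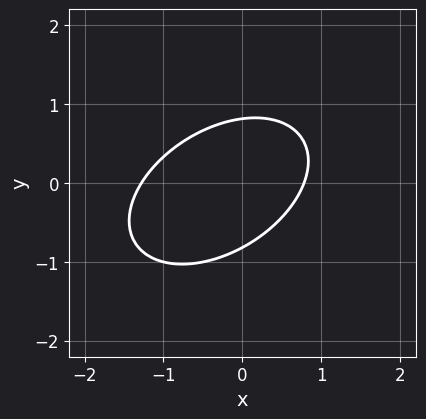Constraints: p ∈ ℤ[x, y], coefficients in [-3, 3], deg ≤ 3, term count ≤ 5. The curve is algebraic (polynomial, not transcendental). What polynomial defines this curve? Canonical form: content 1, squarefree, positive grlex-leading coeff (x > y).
Degree: no degree-1 curve has this shape, so deg p = 2.
The integer polynomial consistent with all of this is the stated p.

2*x^2 - 2*x*y + 3*y^2 + x - 2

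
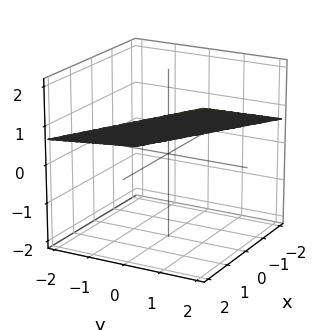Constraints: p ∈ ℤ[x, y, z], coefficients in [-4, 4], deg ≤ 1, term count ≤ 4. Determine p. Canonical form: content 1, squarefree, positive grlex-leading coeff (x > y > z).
(a) The degree is 1 — every cross-section is a straight line — this is a plane.
(b) Reading off the gridlines: it crosses the x-axis at the gridline x = -2; one y-axis crossing is at y = -2.
(c) Solving for integer coefficients yields p as stated.

x + y - 3*z + 2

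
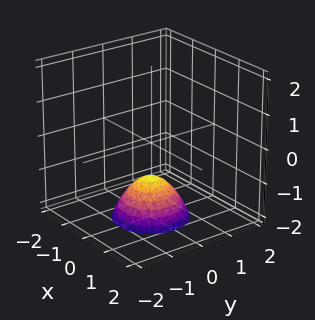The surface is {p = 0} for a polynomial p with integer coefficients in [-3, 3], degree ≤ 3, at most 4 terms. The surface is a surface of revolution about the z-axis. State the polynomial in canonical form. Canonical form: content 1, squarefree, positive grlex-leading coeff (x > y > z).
(a) The degree is 2 — a generic line meets the surface in up to 2 points.
(b) Symmetry: every cross-section ⟂ z is a circle, so x, y appear only via x² + y².
(c) Reading off the gridlines: a circular section at z = -2 has radius exactly 1; it meets the z-axis at z = -1 (among the integer gridlines).
(d) Solving for integer coefficients yields p as stated.

x^2 + y^2 + z + 1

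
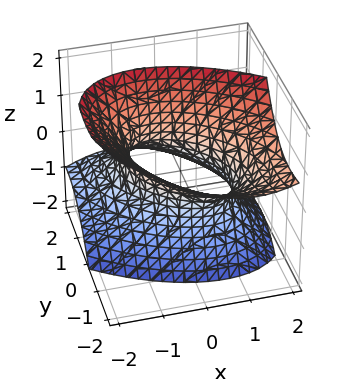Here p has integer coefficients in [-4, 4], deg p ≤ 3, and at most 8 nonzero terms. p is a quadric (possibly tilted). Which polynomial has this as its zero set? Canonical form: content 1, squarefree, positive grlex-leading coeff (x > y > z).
The degree is 2 — no degree-1 surface has this shape.
Checking where it meets the axes: the y-axis gridline crossings are at y ∈ {-1, 1}; it misses every integer gridline on the z-axis; the x-axis gridline crossings are at x ∈ {-1, 1}.
Putting this together gives p.

2*x^2 + 2*x*y + 2*y^2 + 3*y*z - 2*z^2 - 2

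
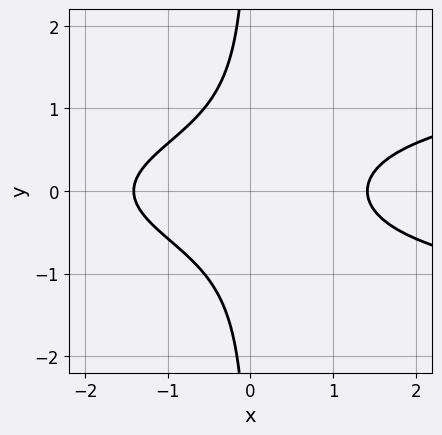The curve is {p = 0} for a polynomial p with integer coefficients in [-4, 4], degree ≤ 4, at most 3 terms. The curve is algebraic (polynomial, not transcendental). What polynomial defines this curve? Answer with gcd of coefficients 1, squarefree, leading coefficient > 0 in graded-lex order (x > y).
3*x*y^2 - x^2 + 2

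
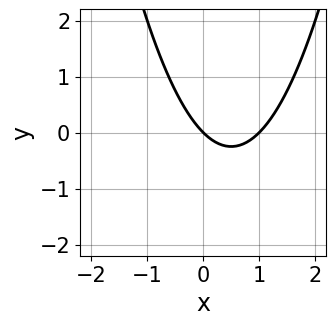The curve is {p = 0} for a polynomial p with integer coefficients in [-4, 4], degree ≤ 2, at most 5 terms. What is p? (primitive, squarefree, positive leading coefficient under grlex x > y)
deg p = 2.
From the axis intercepts and sections: it crosses the y-axis at the gridline y = 0; among the integer gridlines, it crosses the x-axis at x ∈ {0, 1}.
Solving for integer coefficients yields p as stated.

x^2 - x - y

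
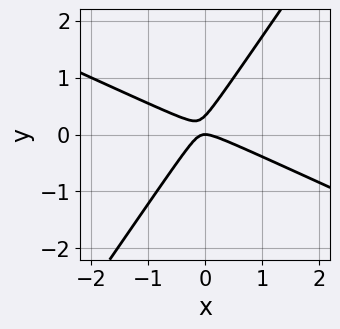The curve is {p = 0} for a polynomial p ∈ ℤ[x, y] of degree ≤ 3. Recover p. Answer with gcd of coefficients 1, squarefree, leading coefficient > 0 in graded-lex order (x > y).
2*x^2 + 3*x*y - 3*y^2 + y

First, deg p = 2. The shape is more complex than any degree-1 curve.
Next, observable constraints: it meets the y-axis at y = 0 (among the integer gridlines); it meets the x-axis at x = 0 (among the integer gridlines).
Finally, these observations pin down the coefficients.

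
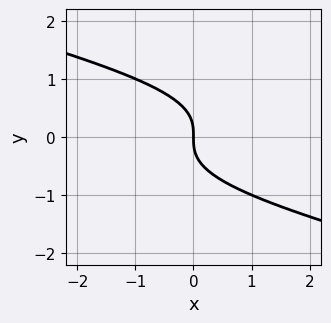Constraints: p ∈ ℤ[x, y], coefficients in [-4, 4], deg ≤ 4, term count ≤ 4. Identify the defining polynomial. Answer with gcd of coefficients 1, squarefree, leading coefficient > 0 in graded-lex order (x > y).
x*y^2 + 3*y^3 + 2*x

First, degree: the shape is more complex than any degree-2 curve, so deg p = 3.
Next, against the integer gridlines: one y-axis crossing is at y = 0; it crosses the x-axis at the gridline x = 0.
Finally, fitting integer coefficients to these (and the overall shape) gives p.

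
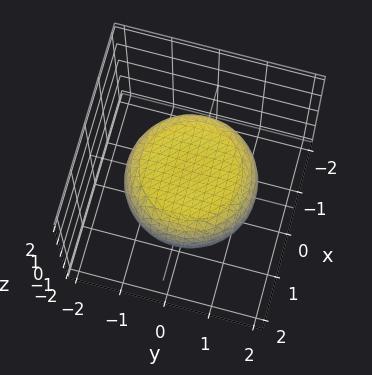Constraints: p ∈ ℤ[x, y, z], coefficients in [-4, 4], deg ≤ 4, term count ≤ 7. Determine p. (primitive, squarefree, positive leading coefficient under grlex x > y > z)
x^4 + 2*x^2*y^2 + y^4 - x^2 - y^2 + 3*z^2 - 2

First, the degree is 4 — the shape is more complex than any degree-3 surface.
Then, by symmetry, every cross-section ⟂ z is a circle, so x, y appear only via x² + y².
Next, observable constraints: a circular section at z = 0 has radius between 1 and 2.
Finally, solving for integer coefficients yields p as stated.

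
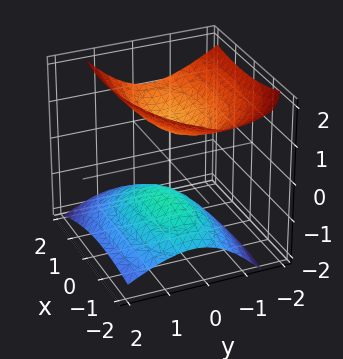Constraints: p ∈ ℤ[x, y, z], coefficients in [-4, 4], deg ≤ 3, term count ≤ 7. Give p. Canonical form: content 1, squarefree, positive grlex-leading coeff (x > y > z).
x^2 - x*z + 3*y^2 + 2*y*z - 3*z^2 + 2

The picture has 2 separate pieces. Treating them together as one polynomial.
Degree: the shape is more complex than any degree-1 surface, so deg p = 2.
From the axis intercepts and sections: it misses every integer gridline on the x-axis; it misses every integer gridline on the y-axis.
Putting this together gives p.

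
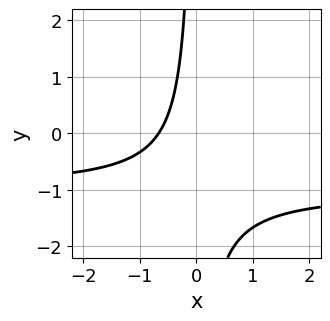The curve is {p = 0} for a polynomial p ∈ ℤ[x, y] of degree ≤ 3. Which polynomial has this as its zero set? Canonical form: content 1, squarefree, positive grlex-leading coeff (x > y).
3*x*y + 3*x + 2

(a) Degree: no degree-1 curve has this shape, so deg p = 2.
(b) From the axis intercepts and sections: no y-intercept at any integer in the box.
(c) Together with the visible shape, these determine p as stated.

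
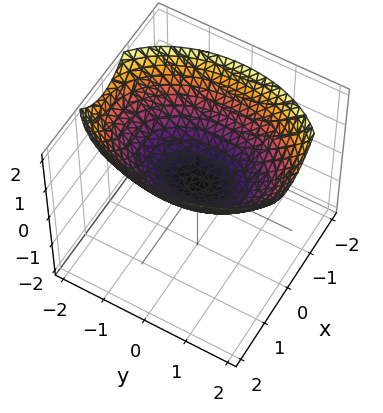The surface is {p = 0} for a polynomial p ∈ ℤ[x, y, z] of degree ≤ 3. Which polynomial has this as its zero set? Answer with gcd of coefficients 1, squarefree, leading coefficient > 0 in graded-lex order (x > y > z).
2*x^2 + y^2 - 3*z

First, the degree is 2 — a paraboloid; a quadric.
Then, symmetries: it's symmetric under x → −x, forcing even powers of x; it's symmetric under y → −y, forcing even powers of y.
Next, from the visible intercepts: it meets the x-axis at x = 0 (among the integer gridlines); it meets the y-axis at y = 0 (among the integer gridlines).
Finally, fitting integer coefficients to these (and the overall shape) gives p.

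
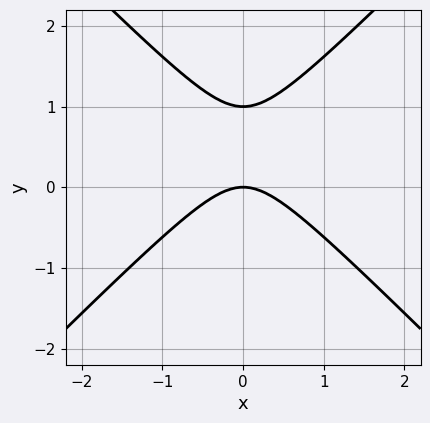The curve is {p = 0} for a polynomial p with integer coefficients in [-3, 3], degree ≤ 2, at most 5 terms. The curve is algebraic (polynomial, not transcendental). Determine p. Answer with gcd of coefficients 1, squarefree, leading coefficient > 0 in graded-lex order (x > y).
x^2 - y^2 + y

First, deg p = 2.
Next, symmetries: mirror symmetry x ↦ −x ⇒ only even powers of x.
Next, observable constraints: it meets the x-axis at x = 0 (among the integer gridlines); the y-axis gridline crossings are at y ∈ {0, 1}.
Finally, these observations pin down the coefficients.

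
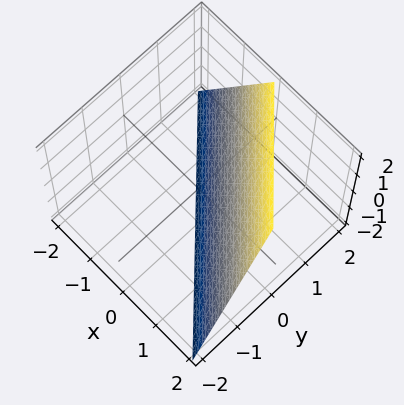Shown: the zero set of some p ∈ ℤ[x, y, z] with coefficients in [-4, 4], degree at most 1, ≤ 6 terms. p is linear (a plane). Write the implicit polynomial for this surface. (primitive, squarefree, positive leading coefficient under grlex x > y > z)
2*x + 2*y - z - 2

(a) deg p = 1.
(b) From the axis intercepts and sections: it crosses the y-axis at the gridline y = 1; it crosses the z-axis at the gridline z = -2; it meets the x-axis at x = 1 (among the integer gridlines).
(c) Assembling these constraints gives the stated polynomial.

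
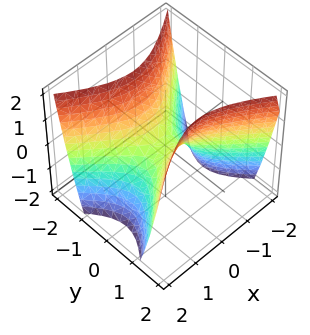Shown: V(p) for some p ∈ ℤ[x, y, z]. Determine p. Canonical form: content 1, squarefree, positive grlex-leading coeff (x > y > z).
1. The degree is 2 — a hyperbolic paraboloid; a quadric.
2. Symmetries: the x ↦ −x reflection is a symmetry, so x appears only in even powers; mirror symmetry y ↦ −y ⇒ only even powers of y.
3. From the visible intercepts: it crosses the x-axis at the gridline x = 0; it crosses the y-axis at the gridline y = 0.
4. The integer polynomial consistent with all of this is the stated p.

2*x^2 - 3*y^2 + 2*z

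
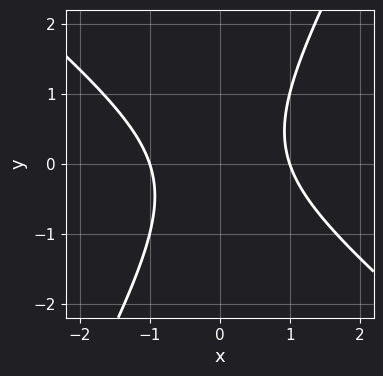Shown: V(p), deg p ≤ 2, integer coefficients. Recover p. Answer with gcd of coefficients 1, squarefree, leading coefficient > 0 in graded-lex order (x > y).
(a) Degree: no degree-1 curve has this shape, so deg p = 2.
(b) Observable constraints: no y-intercept at any integer in the box; the x-axis gridline crossings are at x ∈ {-1, 1}.
(c) Together with the visible shape, these determine p as stated.

3*x^2 + 2*x*y - 2*y^2 - 3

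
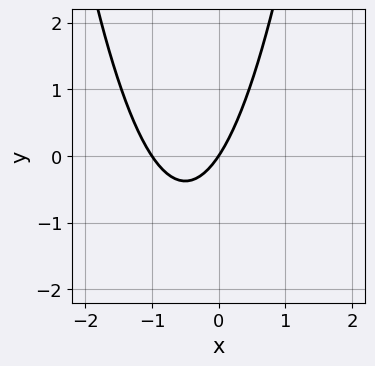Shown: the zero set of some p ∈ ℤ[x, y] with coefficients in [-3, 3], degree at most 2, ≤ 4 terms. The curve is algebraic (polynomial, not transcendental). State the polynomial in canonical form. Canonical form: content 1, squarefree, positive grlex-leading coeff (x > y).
1. Degree: no degree-1 curve has this shape, so deg p = 2.
2. Checking where it meets the axes: the x-axis gridline crossings are at x ∈ {-1, 0}; it crosses the y-axis at the gridline y = 0.
3. Putting this together gives p.

3*x^2 + 3*x - 2*y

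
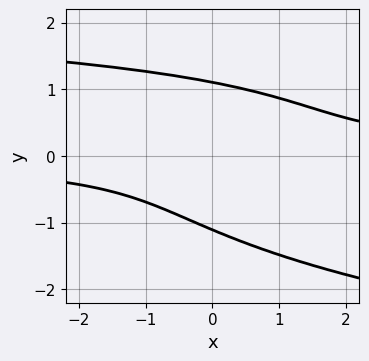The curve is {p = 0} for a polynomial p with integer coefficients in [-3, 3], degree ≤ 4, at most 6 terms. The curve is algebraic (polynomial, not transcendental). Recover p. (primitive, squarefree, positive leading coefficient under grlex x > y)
2*y^4 - x*y^2 + 3*x*y - 3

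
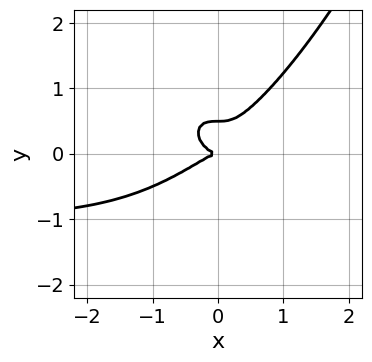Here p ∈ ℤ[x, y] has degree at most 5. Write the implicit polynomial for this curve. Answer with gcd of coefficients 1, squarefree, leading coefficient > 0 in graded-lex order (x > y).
x^3*y + x^3 - 2*y^3 + y^2

(a) deg p = 4.
(b) Observable constraints: it crosses the y-axis at the gridline y = 0; one x-axis crossing is at x = 0.
(c) Together with the visible shape, these determine p as stated.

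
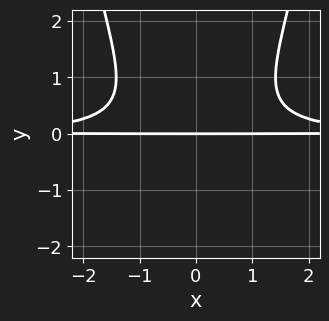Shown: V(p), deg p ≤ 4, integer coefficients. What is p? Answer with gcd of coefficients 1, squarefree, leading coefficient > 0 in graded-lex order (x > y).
x^2*y^2 - y^3 - y

First, deg p = 4.
Next, symmetries: it's symmetric under x → −x, forcing even powers of x.
Next, reading off the gridlines: it crosses the y-axis at the gridline y = 0; every point of the x-axis in the box is on the curve.
Finally, putting this together gives p.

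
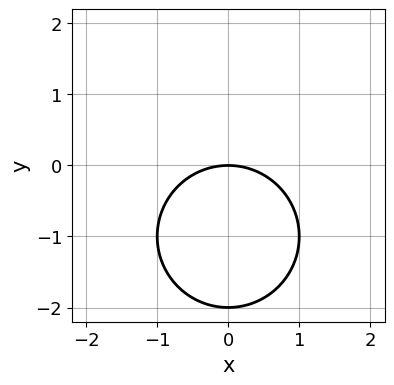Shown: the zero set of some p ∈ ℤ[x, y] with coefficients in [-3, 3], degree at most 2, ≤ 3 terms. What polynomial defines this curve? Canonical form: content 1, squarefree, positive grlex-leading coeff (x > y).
First, the degree is 2 — a generic line meets the curve in up to 2 points.
Next, symmetries: mirror symmetry x ↦ −x ⇒ only even powers of x.
Then, from the axis intercepts and sections: among the integer gridlines, it crosses the y-axis at y ∈ {-2, 0}; it crosses the x-axis at the gridline x = 0.
Finally, solving for integer coefficients yields p as stated.

x^2 + y^2 + 2*y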